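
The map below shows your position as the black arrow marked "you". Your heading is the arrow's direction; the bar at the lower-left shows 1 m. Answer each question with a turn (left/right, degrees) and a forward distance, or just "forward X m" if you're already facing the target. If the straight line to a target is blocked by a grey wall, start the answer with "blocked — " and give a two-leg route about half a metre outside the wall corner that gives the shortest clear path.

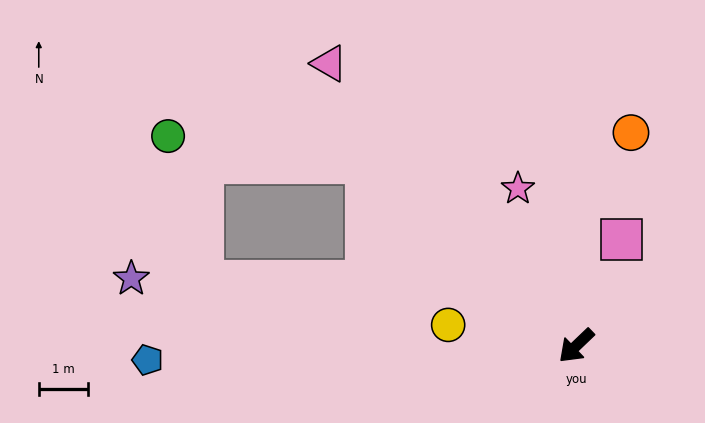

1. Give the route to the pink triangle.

turn right 93°, forward 7.7 m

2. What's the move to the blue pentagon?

turn right 42°, forward 8.8 m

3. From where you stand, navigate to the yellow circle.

turn right 53°, forward 2.7 m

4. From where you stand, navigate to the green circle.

blocked — turn right 85°, forward 5.7 m, then turn left 33°, forward 4.1 m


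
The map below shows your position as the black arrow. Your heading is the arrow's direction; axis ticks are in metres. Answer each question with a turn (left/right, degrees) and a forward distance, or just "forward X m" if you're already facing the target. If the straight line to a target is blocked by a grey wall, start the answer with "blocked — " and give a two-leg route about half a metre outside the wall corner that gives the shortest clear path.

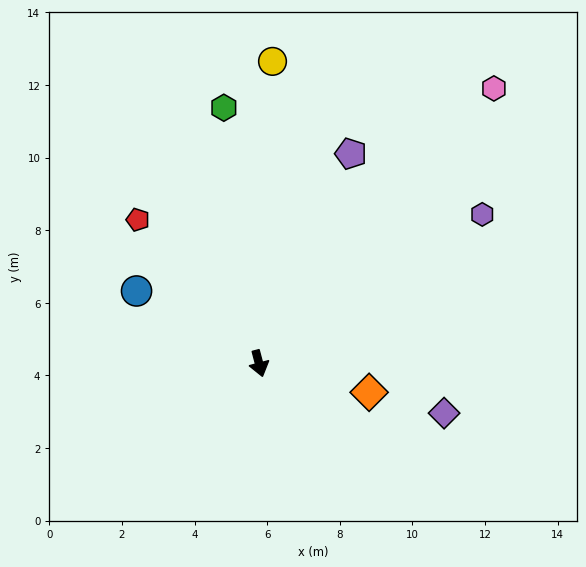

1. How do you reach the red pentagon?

turn right 155°, forward 5.2 m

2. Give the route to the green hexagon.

turn left 173°, forward 7.1 m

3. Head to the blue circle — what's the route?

turn right 135°, forward 3.9 m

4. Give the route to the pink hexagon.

turn left 125°, forward 10.0 m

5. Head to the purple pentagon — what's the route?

turn left 142°, forward 6.3 m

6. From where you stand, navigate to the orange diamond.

turn left 61°, forward 3.1 m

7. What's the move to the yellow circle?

turn left 163°, forward 8.3 m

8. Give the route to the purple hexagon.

turn left 109°, forward 7.4 m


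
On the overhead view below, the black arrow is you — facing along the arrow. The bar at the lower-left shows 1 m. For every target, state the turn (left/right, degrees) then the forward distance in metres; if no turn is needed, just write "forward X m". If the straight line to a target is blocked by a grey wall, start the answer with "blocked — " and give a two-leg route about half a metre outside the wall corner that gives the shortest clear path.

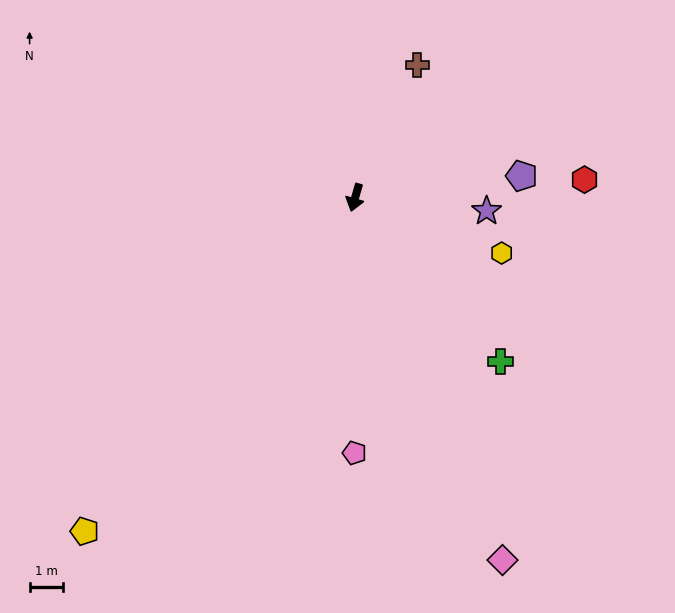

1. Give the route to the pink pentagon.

turn left 16°, forward 7.6 m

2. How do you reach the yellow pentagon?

turn right 23°, forward 12.8 m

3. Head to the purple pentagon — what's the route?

turn left 114°, forward 5.0 m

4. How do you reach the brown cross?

turn left 171°, forward 4.4 m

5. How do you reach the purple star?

turn left 100°, forward 3.9 m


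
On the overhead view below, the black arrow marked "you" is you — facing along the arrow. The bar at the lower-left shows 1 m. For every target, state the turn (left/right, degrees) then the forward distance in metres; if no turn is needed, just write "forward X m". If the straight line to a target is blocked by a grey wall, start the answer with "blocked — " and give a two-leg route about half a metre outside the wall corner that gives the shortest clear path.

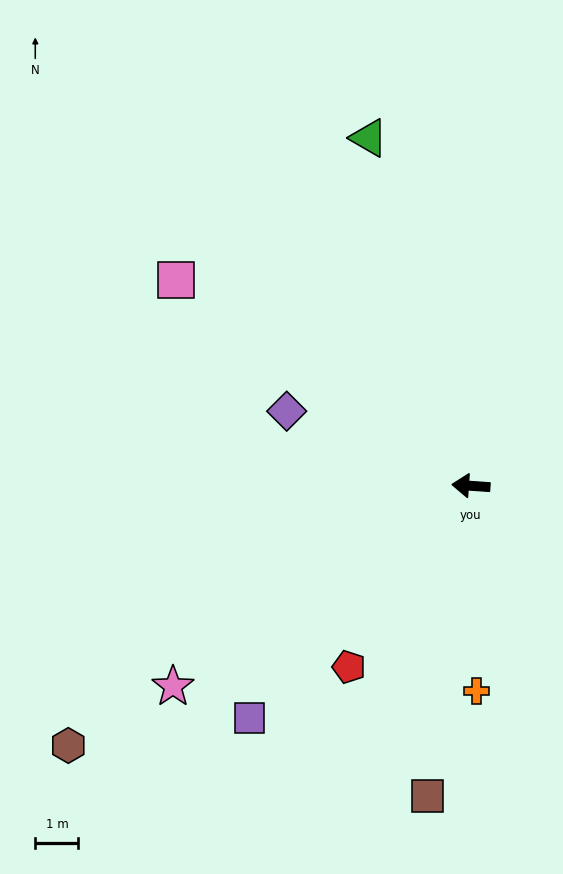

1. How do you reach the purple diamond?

turn right 18°, forward 4.6 m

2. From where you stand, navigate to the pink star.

turn left 38°, forward 8.3 m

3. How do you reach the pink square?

turn right 31°, forward 8.3 m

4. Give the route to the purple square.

turn left 50°, forward 7.4 m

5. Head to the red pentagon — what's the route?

turn left 60°, forward 5.1 m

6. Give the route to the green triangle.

turn right 70°, forward 8.4 m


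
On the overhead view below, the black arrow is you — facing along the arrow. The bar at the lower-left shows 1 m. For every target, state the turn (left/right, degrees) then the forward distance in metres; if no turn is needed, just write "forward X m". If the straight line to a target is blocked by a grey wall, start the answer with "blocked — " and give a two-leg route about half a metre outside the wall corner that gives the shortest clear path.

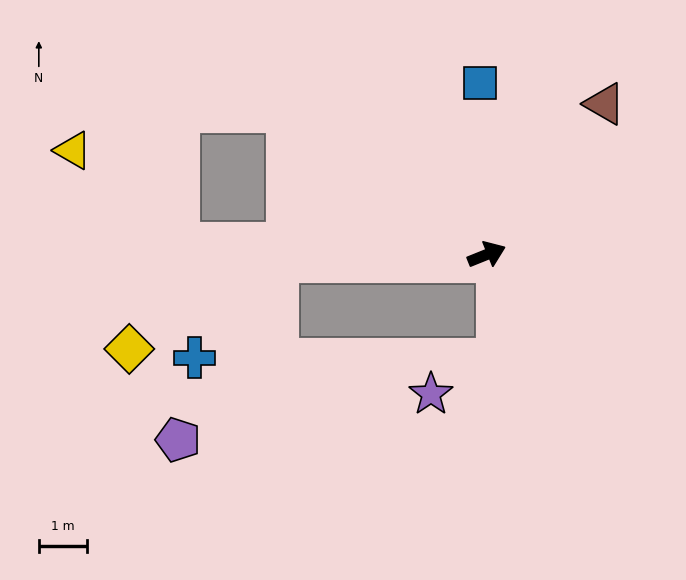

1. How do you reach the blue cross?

blocked — turn left 160°, forward 4.3 m, then turn left 47°, forward 2.6 m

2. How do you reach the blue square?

turn left 70°, forward 3.6 m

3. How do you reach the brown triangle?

turn left 30°, forward 4.0 m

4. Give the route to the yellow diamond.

blocked — turn left 160°, forward 4.3 m, then turn left 28°, forward 3.6 m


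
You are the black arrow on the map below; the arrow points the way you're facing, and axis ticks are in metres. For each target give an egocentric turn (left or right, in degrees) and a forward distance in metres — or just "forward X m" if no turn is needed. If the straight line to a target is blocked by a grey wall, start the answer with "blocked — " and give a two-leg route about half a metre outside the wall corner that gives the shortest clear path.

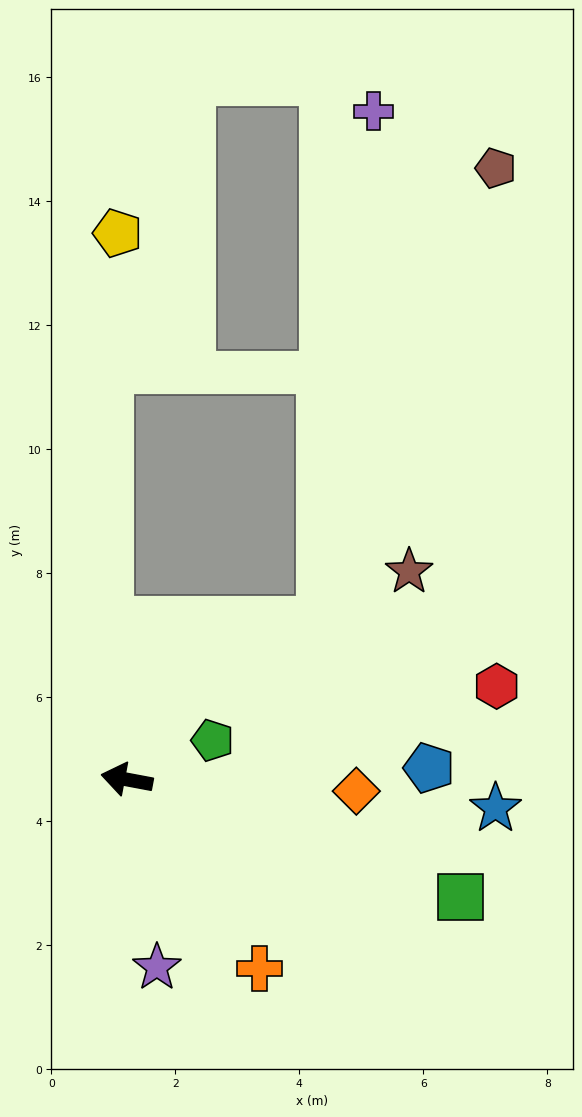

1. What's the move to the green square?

turn left 171°, forward 5.7 m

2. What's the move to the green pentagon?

turn right 145°, forward 1.5 m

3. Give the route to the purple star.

turn left 110°, forward 3.1 m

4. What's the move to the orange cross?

turn left 136°, forward 3.7 m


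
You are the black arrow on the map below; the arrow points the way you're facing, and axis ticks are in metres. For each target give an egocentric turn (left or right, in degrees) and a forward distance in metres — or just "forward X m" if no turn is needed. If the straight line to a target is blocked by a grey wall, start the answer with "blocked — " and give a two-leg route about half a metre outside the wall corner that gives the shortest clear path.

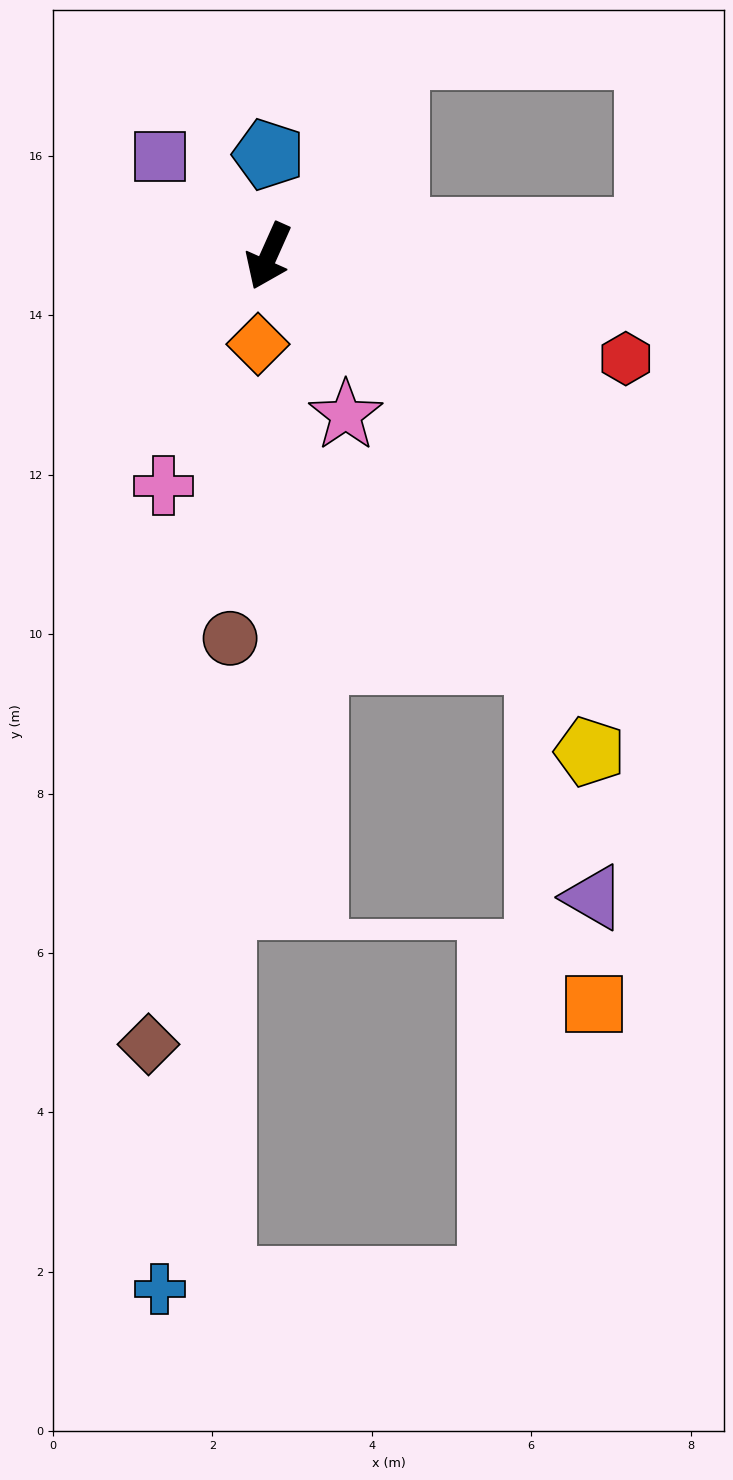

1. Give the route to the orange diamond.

turn left 17°, forward 1.1 m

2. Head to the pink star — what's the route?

turn left 50°, forward 2.2 m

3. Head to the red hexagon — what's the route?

turn left 98°, forward 4.7 m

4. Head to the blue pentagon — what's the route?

turn right 156°, forward 1.3 m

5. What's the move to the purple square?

turn right 108°, forward 1.9 m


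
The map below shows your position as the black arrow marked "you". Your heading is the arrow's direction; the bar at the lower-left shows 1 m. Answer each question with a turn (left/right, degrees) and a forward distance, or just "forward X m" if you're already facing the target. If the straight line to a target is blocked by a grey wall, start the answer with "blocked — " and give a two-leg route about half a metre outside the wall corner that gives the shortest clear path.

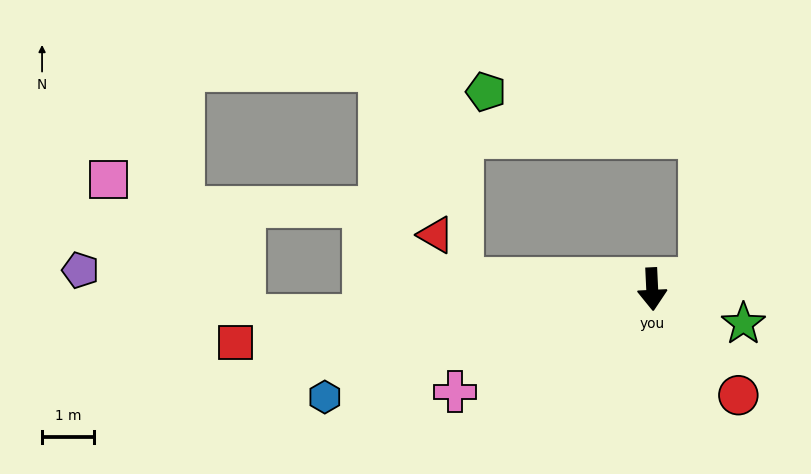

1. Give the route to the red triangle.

blocked — turn right 96°, forward 3.7 m, then turn right 57°, forward 1.0 m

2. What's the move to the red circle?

turn left 36°, forward 2.6 m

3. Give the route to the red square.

turn right 85°, forward 8.1 m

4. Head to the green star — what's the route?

turn left 67°, forward 1.9 m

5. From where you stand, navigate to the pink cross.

turn right 65°, forward 4.3 m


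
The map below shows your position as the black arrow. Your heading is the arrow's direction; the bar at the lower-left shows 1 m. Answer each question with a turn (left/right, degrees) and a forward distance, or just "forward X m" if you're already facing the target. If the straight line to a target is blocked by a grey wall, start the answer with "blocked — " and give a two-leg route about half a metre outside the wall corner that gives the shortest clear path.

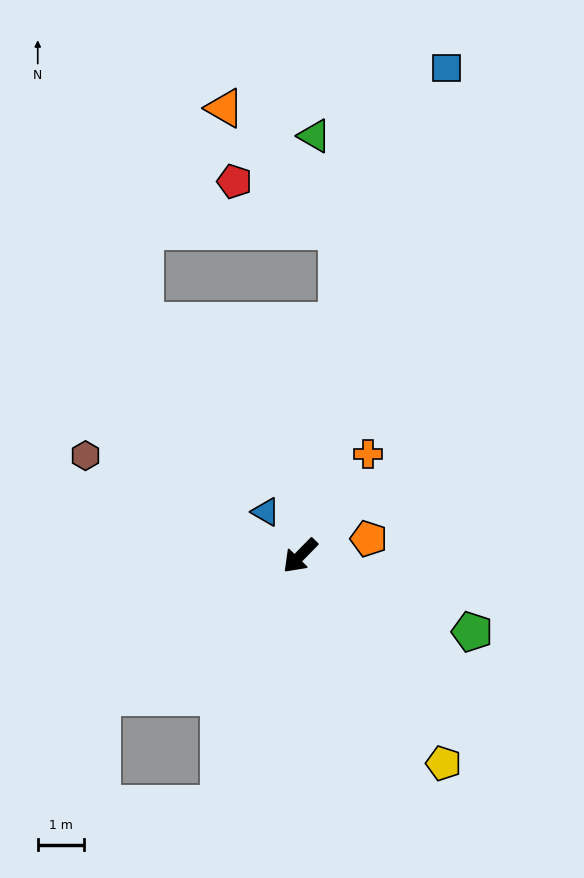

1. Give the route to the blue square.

turn right 152°, forward 11.0 m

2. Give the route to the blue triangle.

turn right 97°, forward 1.2 m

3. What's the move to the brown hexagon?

turn right 71°, forward 5.1 m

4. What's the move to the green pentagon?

turn left 111°, forward 4.1 m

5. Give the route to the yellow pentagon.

turn left 79°, forward 5.4 m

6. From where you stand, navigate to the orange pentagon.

turn left 148°, forward 1.5 m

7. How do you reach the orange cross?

turn right 169°, forward 2.6 m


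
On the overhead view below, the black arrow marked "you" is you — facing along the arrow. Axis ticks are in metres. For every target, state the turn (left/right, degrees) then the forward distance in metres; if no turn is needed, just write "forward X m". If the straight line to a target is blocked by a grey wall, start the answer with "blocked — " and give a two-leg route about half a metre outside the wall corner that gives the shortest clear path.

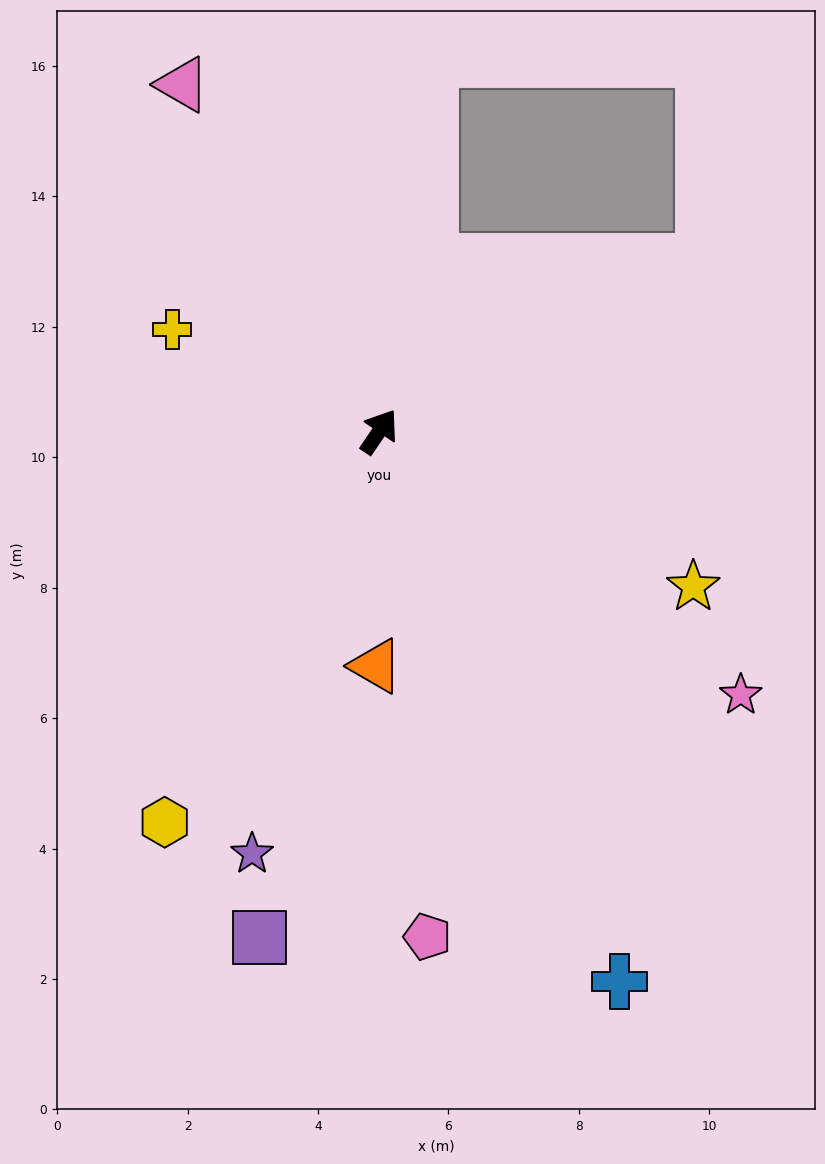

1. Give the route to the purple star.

turn right 163°, forward 6.8 m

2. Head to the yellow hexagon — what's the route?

turn right 175°, forward 6.8 m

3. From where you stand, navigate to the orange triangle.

turn right 147°, forward 3.6 m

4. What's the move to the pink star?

turn right 92°, forward 6.9 m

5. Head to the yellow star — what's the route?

turn right 82°, forward 5.4 m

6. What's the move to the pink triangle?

turn left 64°, forward 6.1 m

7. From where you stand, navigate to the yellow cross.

turn left 98°, forward 3.5 m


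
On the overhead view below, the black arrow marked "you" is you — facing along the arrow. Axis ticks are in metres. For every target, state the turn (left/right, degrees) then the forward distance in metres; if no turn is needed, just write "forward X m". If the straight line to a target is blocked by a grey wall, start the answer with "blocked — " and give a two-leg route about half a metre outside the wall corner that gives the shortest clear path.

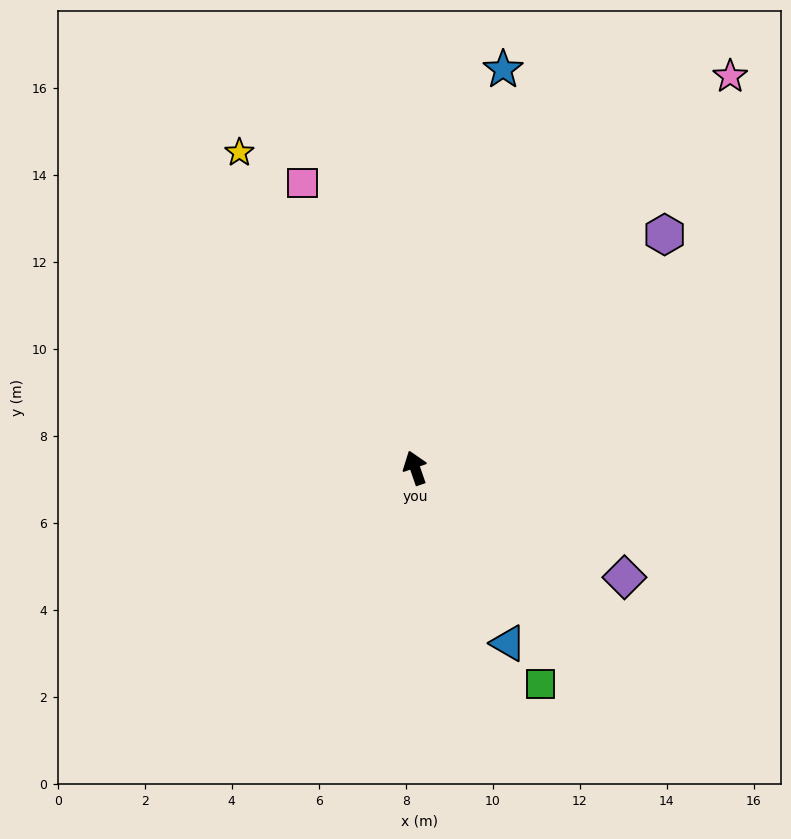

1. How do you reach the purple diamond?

turn right 137°, forward 5.4 m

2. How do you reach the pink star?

turn right 58°, forward 11.6 m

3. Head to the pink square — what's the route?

turn left 3°, forward 7.0 m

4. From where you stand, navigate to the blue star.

turn right 32°, forward 9.4 m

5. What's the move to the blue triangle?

turn right 171°, forward 4.6 m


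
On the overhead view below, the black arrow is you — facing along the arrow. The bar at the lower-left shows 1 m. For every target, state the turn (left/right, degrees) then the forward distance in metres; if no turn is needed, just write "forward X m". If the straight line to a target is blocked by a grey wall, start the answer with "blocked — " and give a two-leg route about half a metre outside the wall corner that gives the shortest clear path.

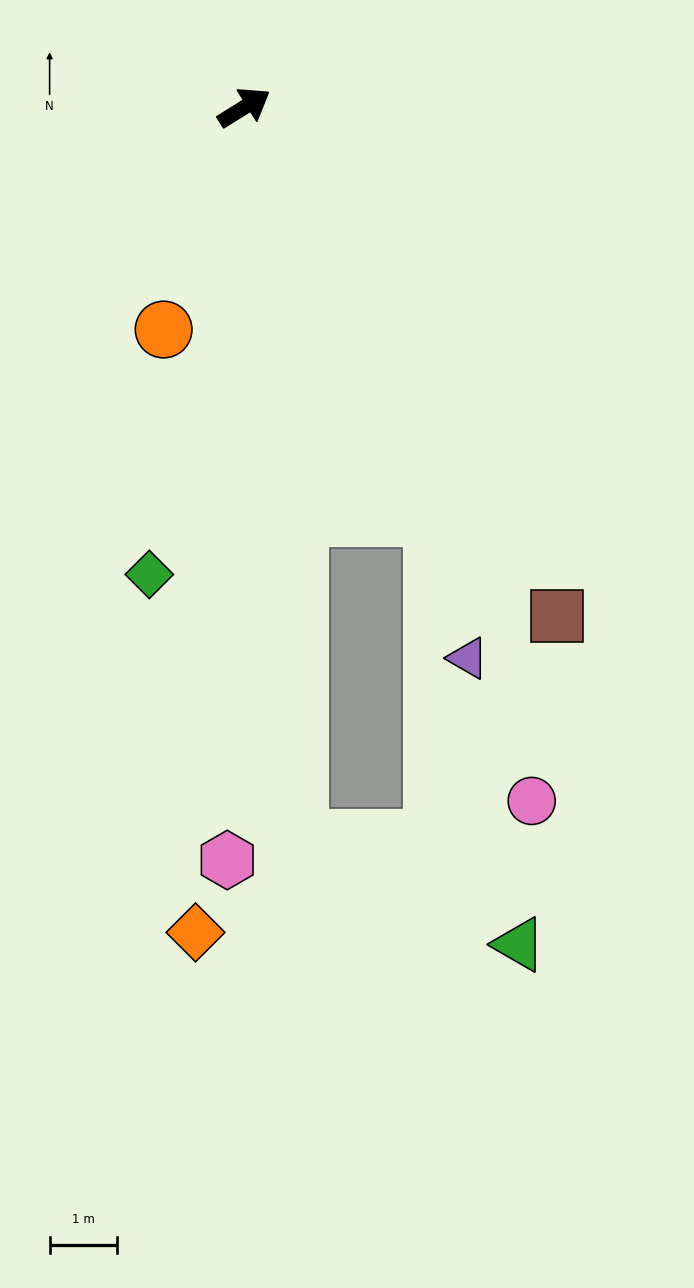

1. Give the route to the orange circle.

turn right 142°, forward 3.5 m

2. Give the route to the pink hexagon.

turn right 123°, forward 11.3 m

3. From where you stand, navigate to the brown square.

turn right 90°, forward 8.9 m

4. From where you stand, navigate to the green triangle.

blocked — turn right 118°, forward 11.0 m, then turn left 60°, forward 3.6 m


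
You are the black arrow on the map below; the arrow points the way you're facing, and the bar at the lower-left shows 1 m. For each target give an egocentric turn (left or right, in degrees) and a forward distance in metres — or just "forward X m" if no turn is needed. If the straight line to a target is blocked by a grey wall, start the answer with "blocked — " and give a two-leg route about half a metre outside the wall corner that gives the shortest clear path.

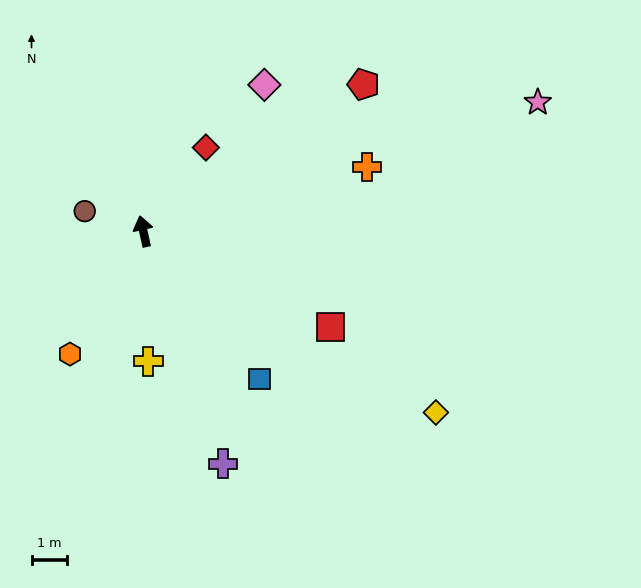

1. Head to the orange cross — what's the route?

turn right 87°, forward 6.6 m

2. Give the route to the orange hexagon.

turn left 137°, forward 4.0 m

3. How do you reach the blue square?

turn right 154°, forward 5.3 m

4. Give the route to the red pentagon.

turn right 69°, forward 7.5 m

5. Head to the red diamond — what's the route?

turn right 49°, forward 2.9 m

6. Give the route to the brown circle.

turn left 59°, forward 1.7 m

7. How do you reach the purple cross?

turn right 174°, forward 6.9 m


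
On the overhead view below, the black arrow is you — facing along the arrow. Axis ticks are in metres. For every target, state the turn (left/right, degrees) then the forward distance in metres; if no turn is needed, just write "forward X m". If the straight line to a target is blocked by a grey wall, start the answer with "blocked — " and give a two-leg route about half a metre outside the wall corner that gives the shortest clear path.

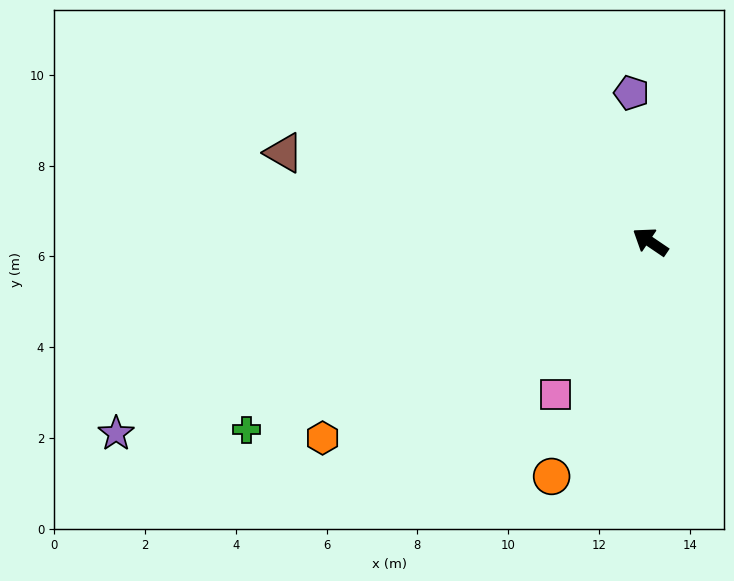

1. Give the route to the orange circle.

turn left 101°, forward 5.6 m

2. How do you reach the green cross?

turn left 59°, forward 9.8 m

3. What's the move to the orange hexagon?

turn left 65°, forward 8.4 m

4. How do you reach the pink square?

turn left 92°, forward 4.0 m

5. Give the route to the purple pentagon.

turn right 49°, forward 3.3 m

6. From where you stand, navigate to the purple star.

turn left 54°, forward 12.5 m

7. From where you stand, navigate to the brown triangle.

turn left 20°, forward 8.3 m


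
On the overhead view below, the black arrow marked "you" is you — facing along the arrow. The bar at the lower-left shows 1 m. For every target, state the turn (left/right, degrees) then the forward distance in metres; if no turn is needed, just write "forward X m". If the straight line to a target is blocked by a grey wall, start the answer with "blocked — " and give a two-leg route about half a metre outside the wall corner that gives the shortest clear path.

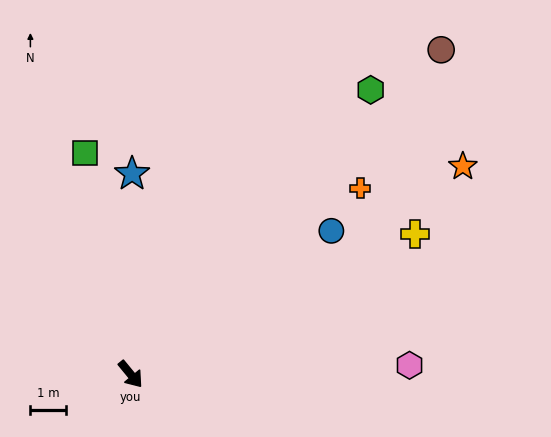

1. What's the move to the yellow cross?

turn left 77°, forward 9.0 m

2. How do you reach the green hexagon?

turn left 100°, forward 10.6 m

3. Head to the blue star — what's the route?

turn left 140°, forward 5.7 m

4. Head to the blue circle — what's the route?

turn left 86°, forward 7.0 m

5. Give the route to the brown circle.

turn left 97°, forward 12.8 m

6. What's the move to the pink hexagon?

turn left 52°, forward 7.9 m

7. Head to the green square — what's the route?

turn left 152°, forward 6.4 m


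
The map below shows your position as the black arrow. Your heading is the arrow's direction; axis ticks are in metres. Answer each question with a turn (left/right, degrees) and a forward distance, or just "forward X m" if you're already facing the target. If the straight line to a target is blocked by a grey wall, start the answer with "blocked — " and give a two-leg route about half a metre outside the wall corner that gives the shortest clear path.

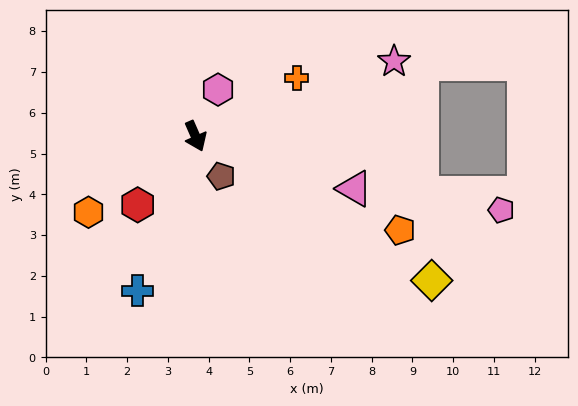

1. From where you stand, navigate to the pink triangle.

turn left 48°, forward 4.1 m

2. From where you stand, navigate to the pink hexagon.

turn left 131°, forward 1.3 m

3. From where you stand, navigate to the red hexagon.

turn right 64°, forward 2.2 m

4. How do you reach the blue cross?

turn right 44°, forward 4.1 m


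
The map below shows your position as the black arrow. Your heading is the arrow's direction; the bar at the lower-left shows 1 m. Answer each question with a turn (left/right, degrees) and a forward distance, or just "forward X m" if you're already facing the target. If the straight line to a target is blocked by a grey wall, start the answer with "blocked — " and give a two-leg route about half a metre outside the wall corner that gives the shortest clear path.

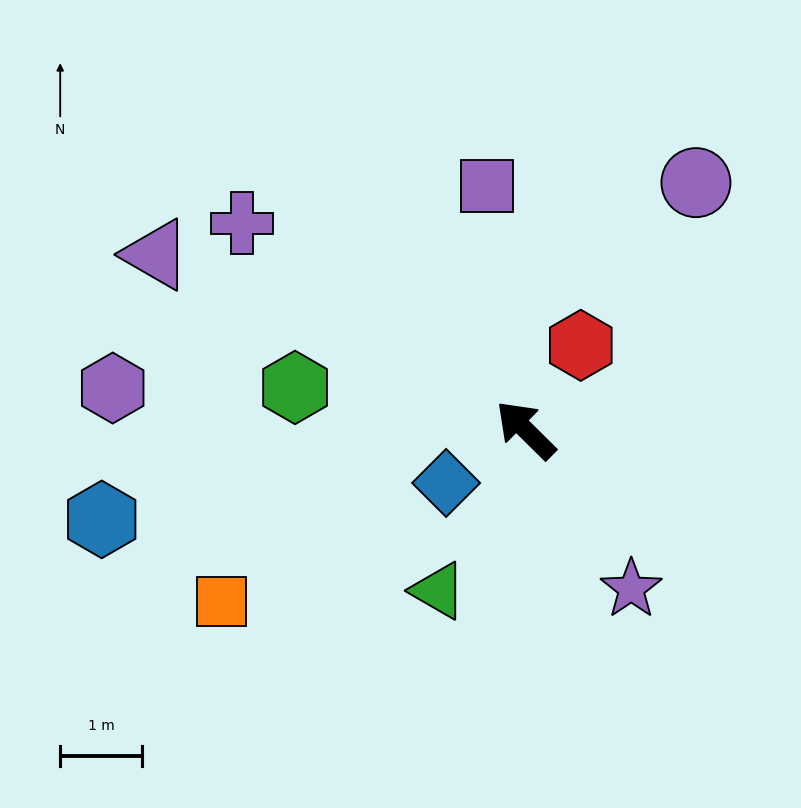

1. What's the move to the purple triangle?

turn left 19°, forward 5.0 m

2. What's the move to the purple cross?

turn left 9°, forward 4.3 m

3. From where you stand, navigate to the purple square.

turn right 36°, forward 3.0 m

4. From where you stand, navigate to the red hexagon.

turn right 78°, forward 1.2 m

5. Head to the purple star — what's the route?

turn left 168°, forward 2.3 m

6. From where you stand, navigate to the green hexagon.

turn left 34°, forward 2.9 m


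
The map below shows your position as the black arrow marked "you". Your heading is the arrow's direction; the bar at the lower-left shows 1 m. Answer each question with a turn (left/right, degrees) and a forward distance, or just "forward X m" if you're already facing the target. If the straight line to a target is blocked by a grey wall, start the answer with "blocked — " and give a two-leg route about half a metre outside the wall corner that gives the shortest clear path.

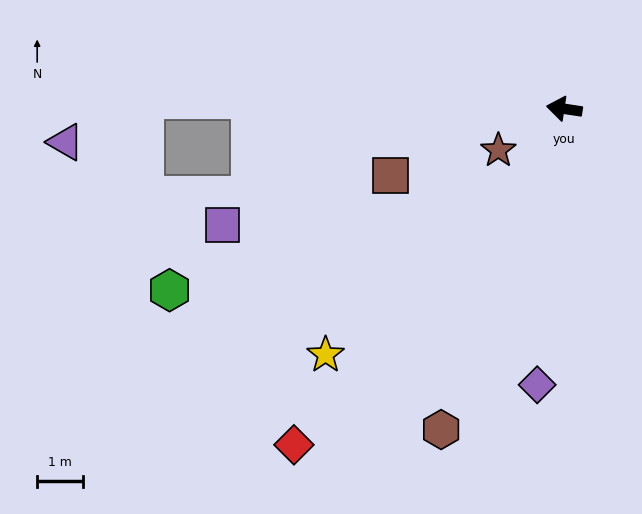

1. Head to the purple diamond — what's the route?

turn left 93°, forward 6.1 m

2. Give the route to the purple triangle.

blocked — turn left 7°, forward 9.2 m, then turn left 30°, forward 2.0 m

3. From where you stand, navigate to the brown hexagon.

turn left 78°, forward 7.6 m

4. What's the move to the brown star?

turn left 41°, forward 1.7 m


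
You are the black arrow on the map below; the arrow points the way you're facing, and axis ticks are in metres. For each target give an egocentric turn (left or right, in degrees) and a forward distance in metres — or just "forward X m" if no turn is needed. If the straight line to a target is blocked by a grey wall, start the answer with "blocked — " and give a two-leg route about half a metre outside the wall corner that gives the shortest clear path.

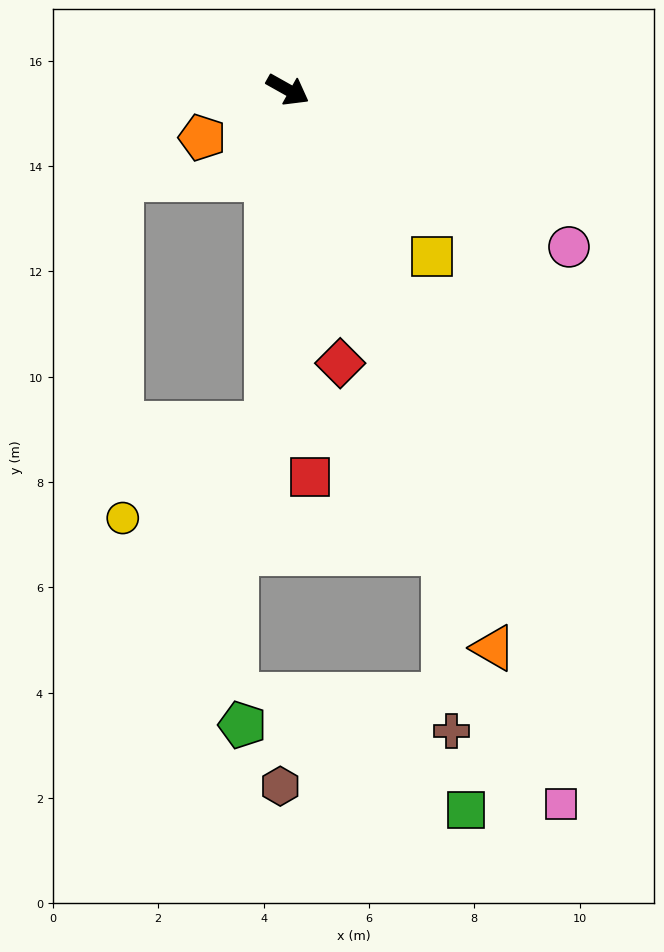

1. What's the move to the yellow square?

turn right 20°, forward 4.2 m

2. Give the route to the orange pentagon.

turn right 122°, forward 1.9 m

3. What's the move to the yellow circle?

blocked — turn right 64°, forward 6.4 m, then turn right 54°, forward 3.3 m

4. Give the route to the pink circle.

forward 6.1 m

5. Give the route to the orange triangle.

turn right 40°, forward 11.3 m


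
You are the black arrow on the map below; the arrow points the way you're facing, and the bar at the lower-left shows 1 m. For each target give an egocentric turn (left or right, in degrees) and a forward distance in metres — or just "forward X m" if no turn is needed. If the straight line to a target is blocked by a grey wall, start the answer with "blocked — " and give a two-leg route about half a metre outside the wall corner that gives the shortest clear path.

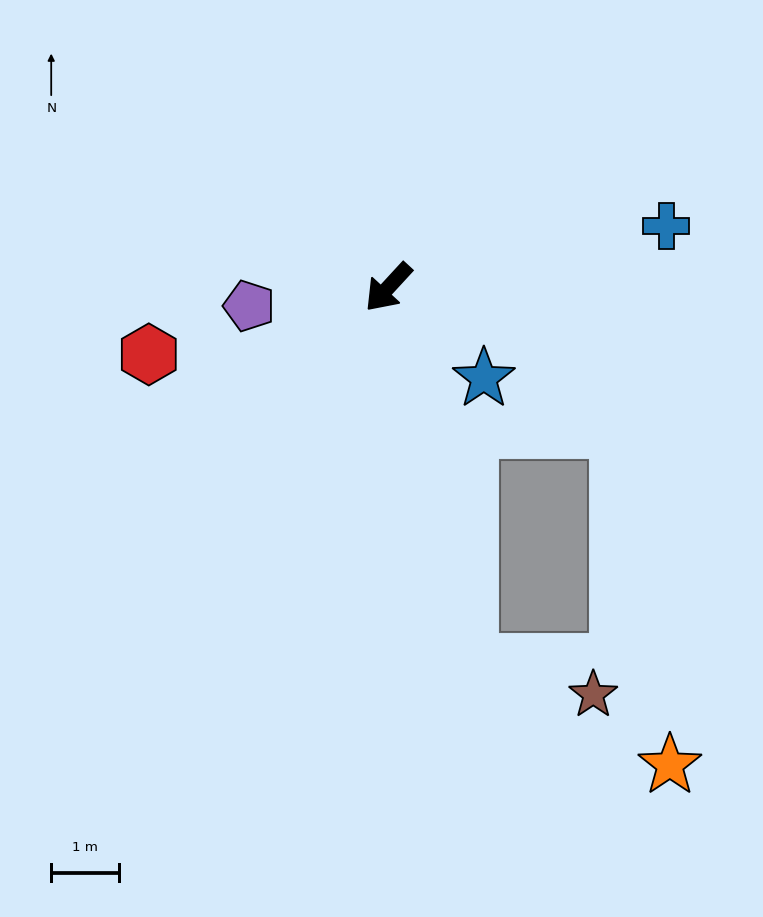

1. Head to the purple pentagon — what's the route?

turn right 40°, forward 2.1 m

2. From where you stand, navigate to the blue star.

turn left 89°, forward 2.0 m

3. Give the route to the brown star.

blocked — turn left 55°, forward 5.7 m, then turn left 63°, forward 1.9 m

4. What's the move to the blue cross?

turn left 145°, forward 4.2 m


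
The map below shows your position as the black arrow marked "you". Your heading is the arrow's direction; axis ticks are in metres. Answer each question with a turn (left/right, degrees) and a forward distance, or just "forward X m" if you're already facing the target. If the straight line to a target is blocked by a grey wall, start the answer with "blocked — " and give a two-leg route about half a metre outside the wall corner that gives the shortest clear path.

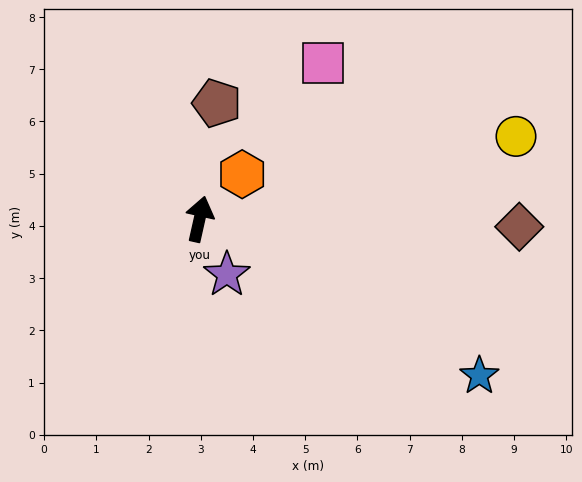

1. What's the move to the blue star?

turn right 107°, forward 6.1 m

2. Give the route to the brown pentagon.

turn left 4°, forward 2.2 m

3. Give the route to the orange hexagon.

turn right 31°, forward 1.2 m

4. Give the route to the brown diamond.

turn right 79°, forward 6.1 m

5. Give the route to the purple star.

turn right 141°, forward 1.2 m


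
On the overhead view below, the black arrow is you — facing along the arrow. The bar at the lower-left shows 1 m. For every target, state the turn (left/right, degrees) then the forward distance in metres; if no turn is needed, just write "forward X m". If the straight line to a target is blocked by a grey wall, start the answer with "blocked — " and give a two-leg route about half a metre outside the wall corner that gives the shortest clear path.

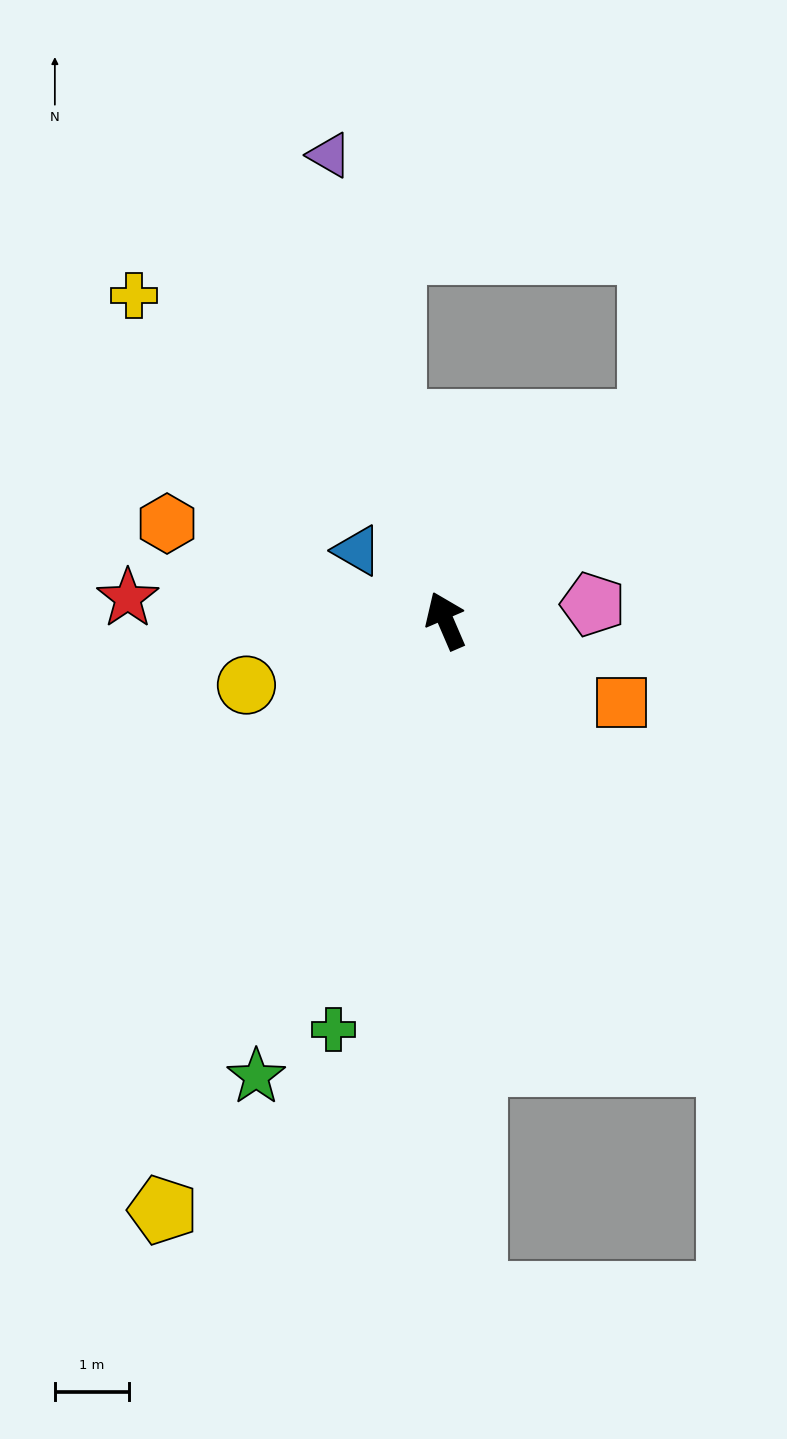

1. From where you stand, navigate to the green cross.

turn left 141°, forward 5.7 m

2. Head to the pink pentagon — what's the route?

turn right 107°, forward 2.0 m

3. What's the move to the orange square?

turn right 138°, forward 2.6 m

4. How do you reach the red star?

turn left 63°, forward 4.3 m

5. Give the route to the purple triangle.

turn right 9°, forward 6.5 m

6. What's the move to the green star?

turn left 134°, forward 6.7 m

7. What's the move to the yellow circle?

turn left 85°, forward 2.8 m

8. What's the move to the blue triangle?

turn left 28°, forward 1.5 m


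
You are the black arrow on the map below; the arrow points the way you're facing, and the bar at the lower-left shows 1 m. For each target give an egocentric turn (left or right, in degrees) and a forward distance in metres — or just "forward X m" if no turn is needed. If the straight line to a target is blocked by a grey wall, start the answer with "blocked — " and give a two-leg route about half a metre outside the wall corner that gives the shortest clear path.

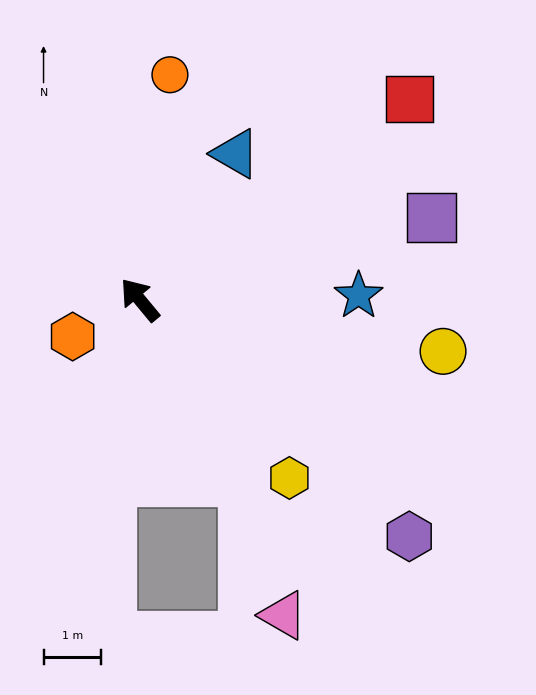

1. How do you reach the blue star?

turn right 129°, forward 3.8 m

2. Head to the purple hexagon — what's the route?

turn right 171°, forward 6.2 m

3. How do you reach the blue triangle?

turn right 73°, forward 3.0 m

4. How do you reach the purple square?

turn right 114°, forward 5.2 m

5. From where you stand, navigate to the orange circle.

turn right 47°, forward 3.9 m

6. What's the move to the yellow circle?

turn right 139°, forward 5.3 m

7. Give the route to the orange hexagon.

turn left 79°, forward 1.3 m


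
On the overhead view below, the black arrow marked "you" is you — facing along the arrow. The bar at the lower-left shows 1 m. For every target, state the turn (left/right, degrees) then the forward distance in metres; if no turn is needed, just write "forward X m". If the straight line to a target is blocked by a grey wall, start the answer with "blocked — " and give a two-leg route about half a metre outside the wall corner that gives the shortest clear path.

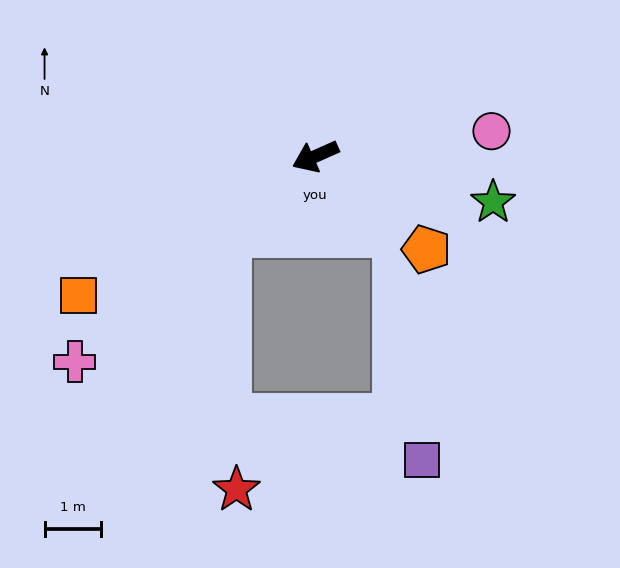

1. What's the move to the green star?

turn left 142°, forward 3.3 m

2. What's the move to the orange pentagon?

turn left 116°, forward 2.6 m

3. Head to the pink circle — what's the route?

turn left 164°, forward 3.2 m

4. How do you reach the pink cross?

turn left 16°, forward 5.6 m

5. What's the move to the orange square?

turn left 6°, forward 4.9 m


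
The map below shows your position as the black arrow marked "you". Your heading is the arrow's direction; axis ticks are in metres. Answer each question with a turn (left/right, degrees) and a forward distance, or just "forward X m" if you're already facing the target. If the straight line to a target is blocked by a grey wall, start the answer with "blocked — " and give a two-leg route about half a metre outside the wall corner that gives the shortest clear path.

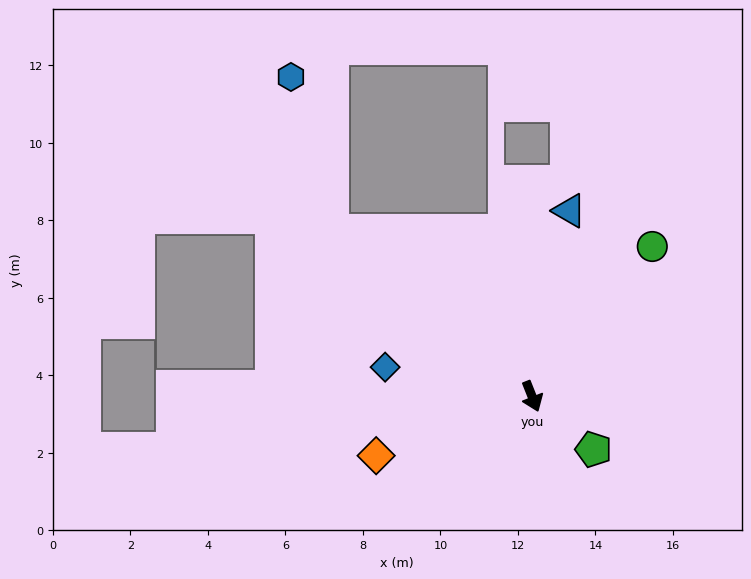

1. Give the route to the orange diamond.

turn right 91°, forward 4.3 m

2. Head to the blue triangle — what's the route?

turn left 147°, forward 4.9 m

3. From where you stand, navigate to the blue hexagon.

blocked — turn right 151°, forward 6.7 m, then turn right 36°, forward 4.1 m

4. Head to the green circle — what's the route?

turn left 120°, forward 5.0 m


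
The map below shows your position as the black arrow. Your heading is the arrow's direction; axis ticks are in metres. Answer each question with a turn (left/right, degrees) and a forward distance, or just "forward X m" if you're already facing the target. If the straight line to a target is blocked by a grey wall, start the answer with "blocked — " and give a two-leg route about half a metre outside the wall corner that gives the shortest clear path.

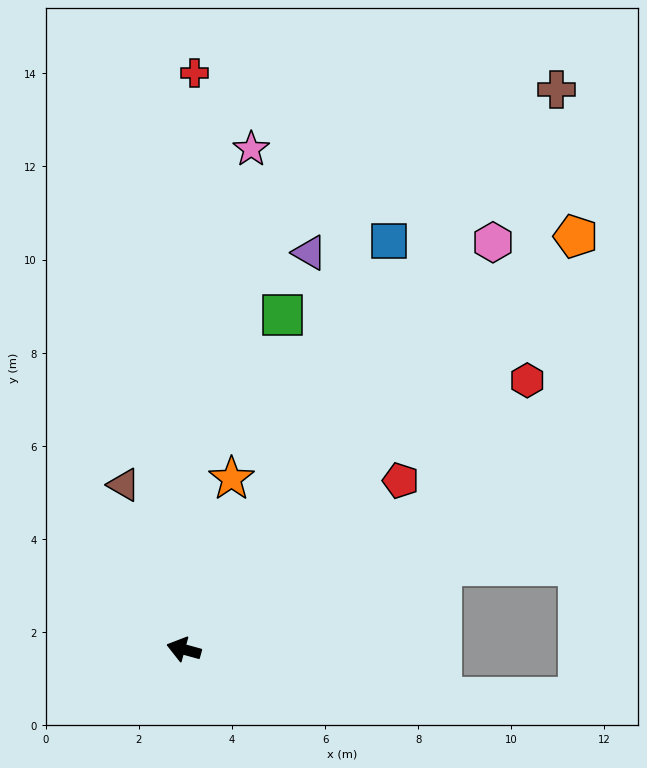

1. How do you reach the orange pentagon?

turn right 118°, forward 12.2 m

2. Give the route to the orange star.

turn right 90°, forward 3.8 m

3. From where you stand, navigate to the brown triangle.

turn right 55°, forward 3.8 m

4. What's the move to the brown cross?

turn right 108°, forward 14.4 m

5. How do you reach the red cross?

turn right 76°, forward 12.4 m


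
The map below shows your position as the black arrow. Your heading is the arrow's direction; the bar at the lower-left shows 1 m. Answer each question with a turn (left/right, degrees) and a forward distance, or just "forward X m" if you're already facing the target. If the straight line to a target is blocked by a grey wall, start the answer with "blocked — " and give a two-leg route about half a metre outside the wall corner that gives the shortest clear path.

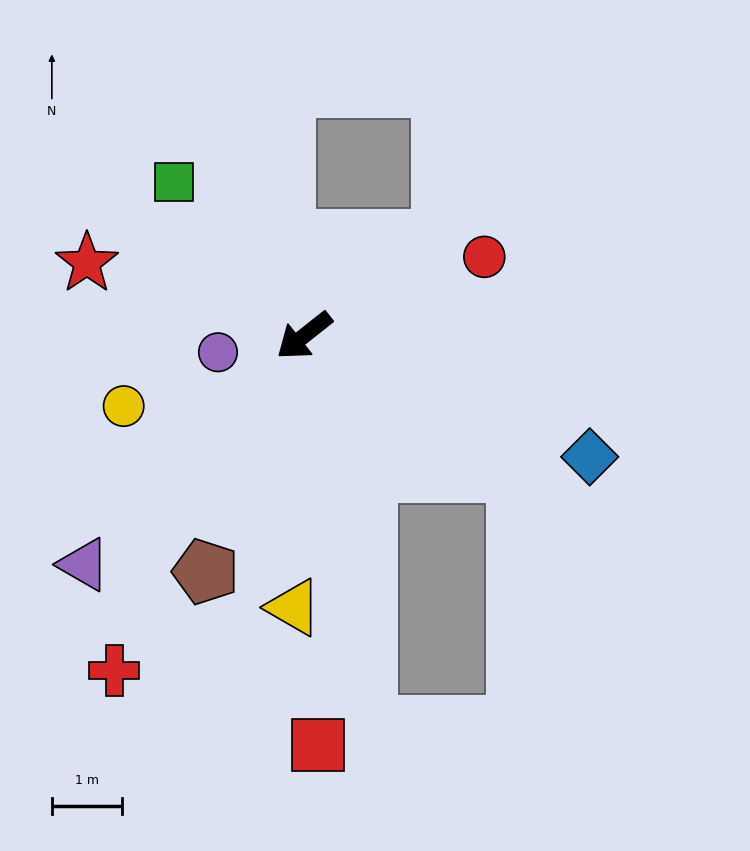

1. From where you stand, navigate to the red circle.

turn left 165°, forward 2.8 m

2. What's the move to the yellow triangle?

turn left 49°, forward 3.9 m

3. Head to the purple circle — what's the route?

turn right 27°, forward 1.3 m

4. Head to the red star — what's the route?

turn right 57°, forward 3.3 m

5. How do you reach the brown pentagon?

turn left 29°, forward 3.7 m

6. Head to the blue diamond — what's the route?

turn left 119°, forward 4.5 m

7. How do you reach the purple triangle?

turn left 8°, forward 4.6 m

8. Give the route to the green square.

turn right 88°, forward 2.9 m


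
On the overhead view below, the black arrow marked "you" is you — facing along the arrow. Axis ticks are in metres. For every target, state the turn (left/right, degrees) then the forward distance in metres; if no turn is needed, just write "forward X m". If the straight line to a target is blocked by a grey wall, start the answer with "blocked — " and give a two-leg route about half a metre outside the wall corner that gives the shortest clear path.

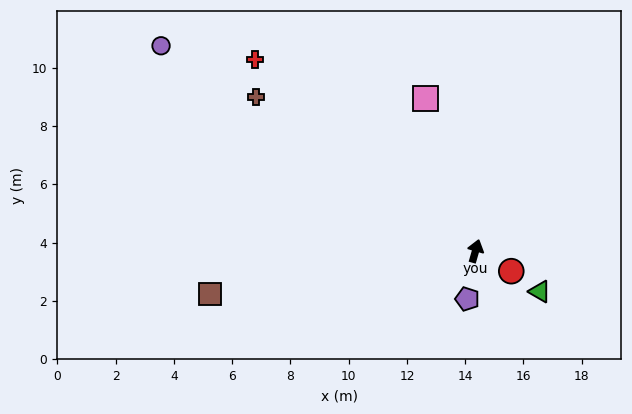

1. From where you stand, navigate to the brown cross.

turn left 71°, forward 9.2 m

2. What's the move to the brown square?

turn left 115°, forward 9.3 m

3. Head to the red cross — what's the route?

turn left 65°, forward 10.0 m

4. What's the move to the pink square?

turn left 34°, forward 5.5 m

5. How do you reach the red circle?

turn right 103°, forward 1.4 m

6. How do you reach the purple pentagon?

turn right 174°, forward 1.7 m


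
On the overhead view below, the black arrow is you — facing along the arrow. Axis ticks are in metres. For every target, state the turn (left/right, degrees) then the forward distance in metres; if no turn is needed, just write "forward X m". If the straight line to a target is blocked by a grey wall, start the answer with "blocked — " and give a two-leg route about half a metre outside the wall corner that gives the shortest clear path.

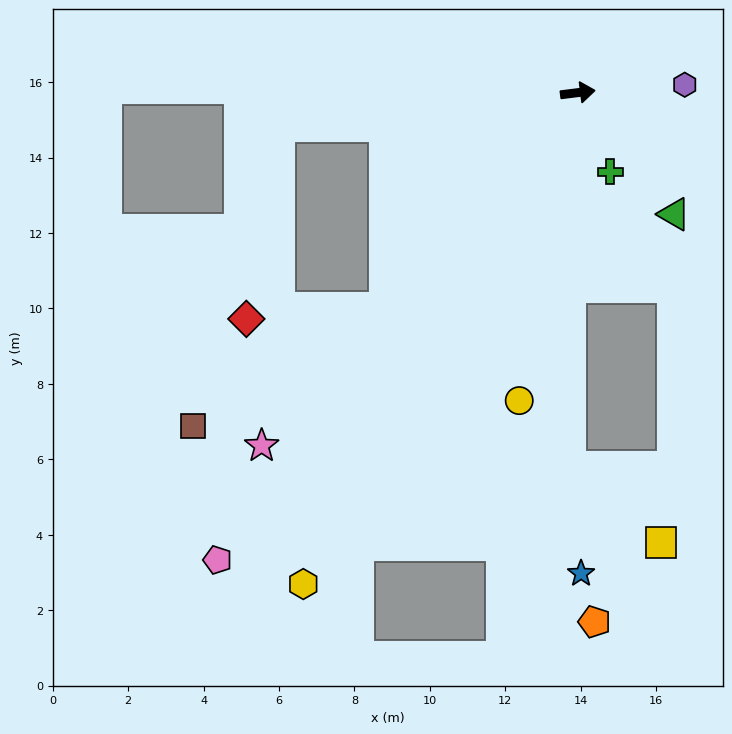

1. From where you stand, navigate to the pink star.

turn right 139°, forward 12.6 m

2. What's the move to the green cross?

turn right 75°, forward 2.3 m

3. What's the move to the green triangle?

turn right 59°, forward 4.1 m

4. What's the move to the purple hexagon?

turn right 3°, forward 2.8 m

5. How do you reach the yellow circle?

turn right 108°, forward 8.3 m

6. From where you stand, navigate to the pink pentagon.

turn right 135°, forward 15.6 m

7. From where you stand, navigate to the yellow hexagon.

turn right 126°, forward 14.9 m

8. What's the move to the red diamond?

blocked — turn right 139°, forward 7.7 m, then turn right 44°, forward 3.7 m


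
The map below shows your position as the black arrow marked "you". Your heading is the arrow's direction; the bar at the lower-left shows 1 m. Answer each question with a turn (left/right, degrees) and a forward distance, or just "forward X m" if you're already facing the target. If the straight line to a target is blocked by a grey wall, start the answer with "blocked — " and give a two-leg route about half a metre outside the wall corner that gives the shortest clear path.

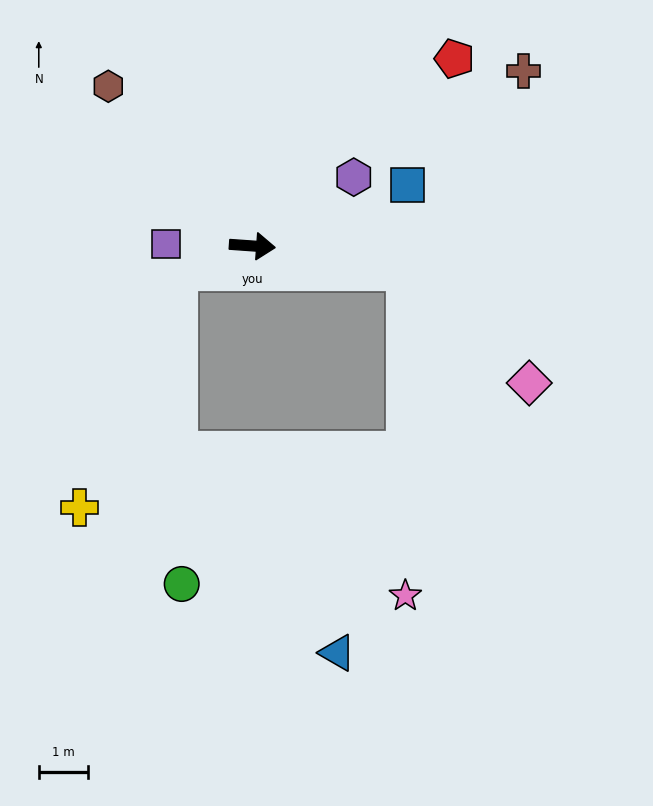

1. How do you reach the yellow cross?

blocked — turn right 158°, forward 1.6 m, then turn left 50°, forward 5.3 m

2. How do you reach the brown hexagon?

turn left 136°, forward 4.4 m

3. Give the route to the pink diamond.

blocked — turn right 5°, forward 3.2 m, then turn right 34°, forward 3.4 m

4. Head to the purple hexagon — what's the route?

turn left 38°, forward 2.5 m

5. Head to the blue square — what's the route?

turn left 25°, forward 3.4 m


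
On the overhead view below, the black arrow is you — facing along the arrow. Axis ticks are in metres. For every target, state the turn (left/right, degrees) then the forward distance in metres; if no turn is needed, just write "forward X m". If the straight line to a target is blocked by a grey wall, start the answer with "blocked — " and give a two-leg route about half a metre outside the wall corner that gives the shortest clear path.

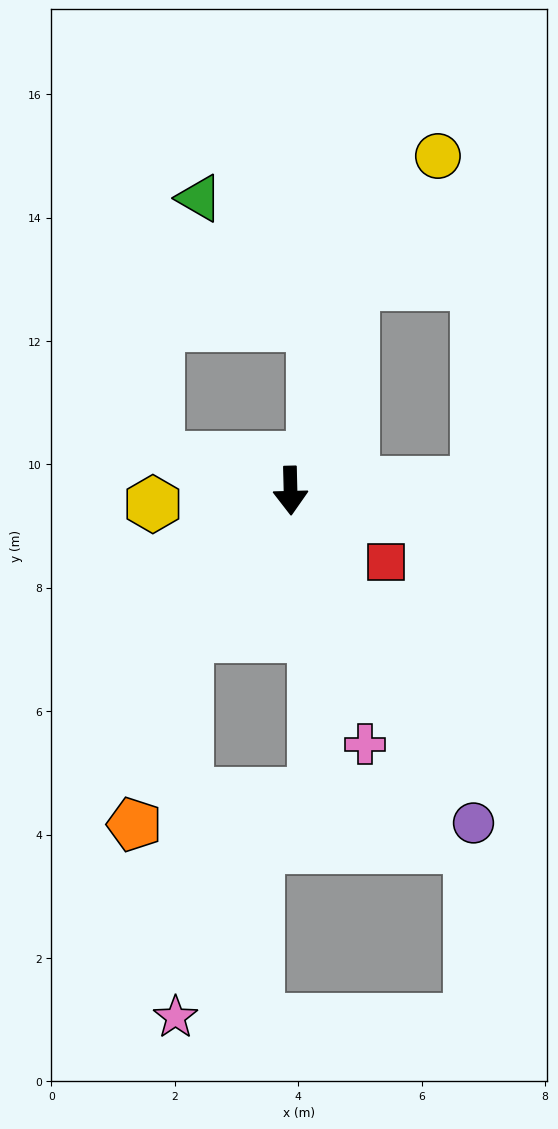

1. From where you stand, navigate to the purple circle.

turn left 27°, forward 6.1 m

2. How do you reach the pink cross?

turn left 15°, forward 4.3 m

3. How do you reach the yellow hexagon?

turn right 86°, forward 2.2 m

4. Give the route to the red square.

turn left 52°, forward 1.9 m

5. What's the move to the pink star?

blocked — turn right 37°, forward 2.9 m, then turn left 34°, forward 6.2 m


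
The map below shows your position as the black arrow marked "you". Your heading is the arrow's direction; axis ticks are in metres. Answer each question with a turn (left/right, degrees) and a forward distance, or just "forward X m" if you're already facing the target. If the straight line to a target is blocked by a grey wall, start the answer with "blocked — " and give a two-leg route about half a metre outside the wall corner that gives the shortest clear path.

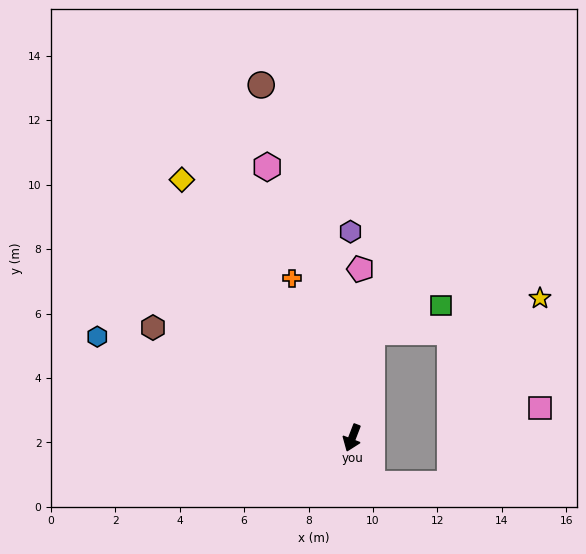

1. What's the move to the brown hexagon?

turn right 98°, forward 7.1 m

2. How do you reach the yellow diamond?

turn right 126°, forward 9.6 m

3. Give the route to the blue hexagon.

turn right 91°, forward 8.5 m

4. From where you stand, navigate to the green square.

blocked — turn right 169°, forward 3.4 m, then turn right 60°, forward 2.3 m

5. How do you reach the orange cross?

turn right 138°, forward 5.3 m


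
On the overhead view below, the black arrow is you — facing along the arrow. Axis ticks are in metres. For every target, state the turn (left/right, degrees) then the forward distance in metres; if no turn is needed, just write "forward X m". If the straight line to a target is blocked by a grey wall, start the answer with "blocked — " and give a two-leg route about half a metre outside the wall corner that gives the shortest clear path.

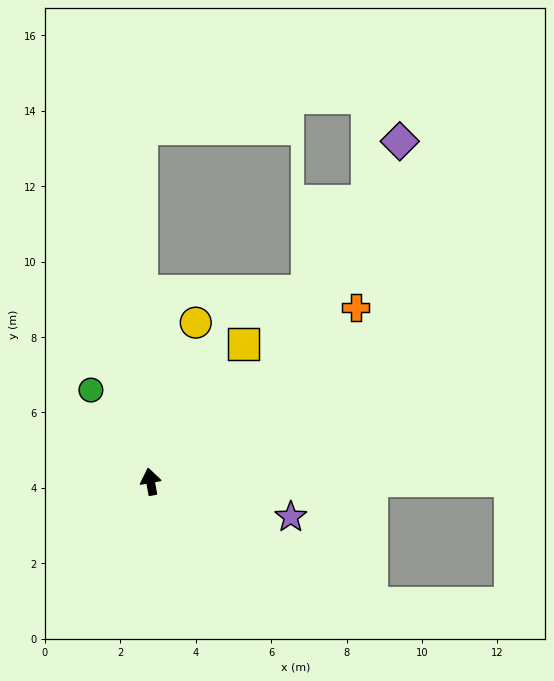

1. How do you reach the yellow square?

turn right 44°, forward 4.4 m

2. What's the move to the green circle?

turn left 23°, forward 2.9 m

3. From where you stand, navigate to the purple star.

turn right 114°, forward 3.8 m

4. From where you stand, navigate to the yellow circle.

turn right 26°, forward 4.4 m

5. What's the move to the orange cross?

turn right 60°, forward 7.1 m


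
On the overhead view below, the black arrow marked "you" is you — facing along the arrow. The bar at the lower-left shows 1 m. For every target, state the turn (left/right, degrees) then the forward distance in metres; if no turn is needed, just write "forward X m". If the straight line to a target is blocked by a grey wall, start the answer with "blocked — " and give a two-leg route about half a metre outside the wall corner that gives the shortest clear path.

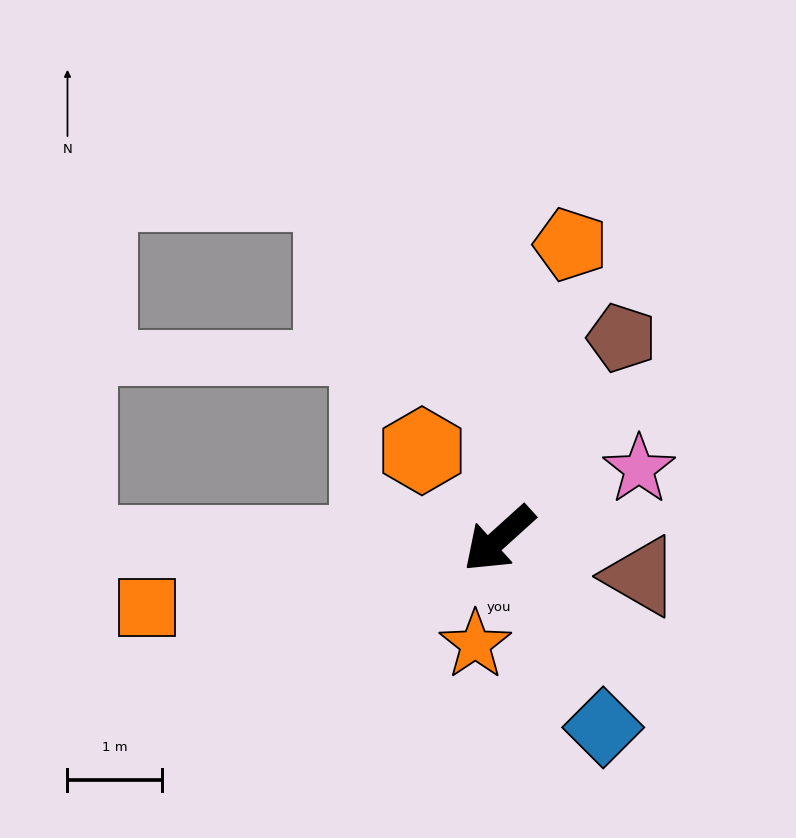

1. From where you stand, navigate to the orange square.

turn right 31°, forward 3.8 m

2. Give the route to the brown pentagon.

turn right 164°, forward 2.5 m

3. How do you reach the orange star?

turn left 35°, forward 1.1 m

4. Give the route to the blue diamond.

turn left 77°, forward 2.3 m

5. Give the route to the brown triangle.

turn left 123°, forward 1.5 m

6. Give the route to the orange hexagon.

turn right 91°, forward 1.2 m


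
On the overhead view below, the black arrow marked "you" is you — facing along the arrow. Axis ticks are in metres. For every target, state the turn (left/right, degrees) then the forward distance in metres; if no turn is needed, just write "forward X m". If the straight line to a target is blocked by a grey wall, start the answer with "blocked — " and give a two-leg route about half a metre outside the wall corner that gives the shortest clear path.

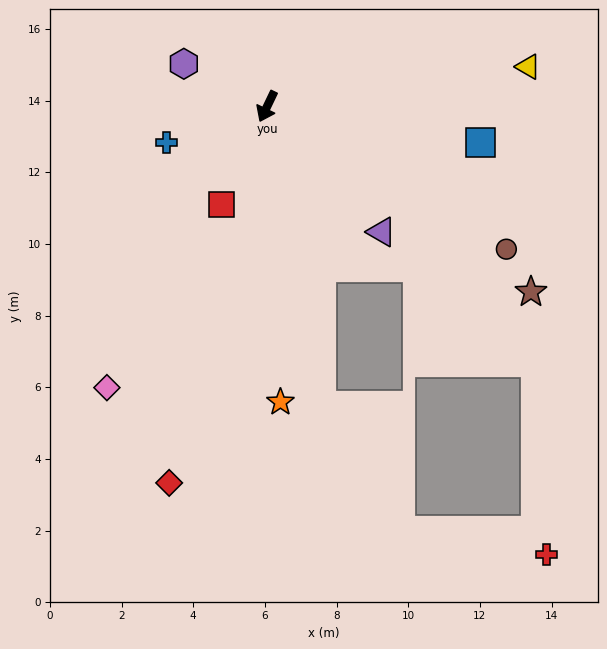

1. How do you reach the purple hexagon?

turn right 92°, forward 2.6 m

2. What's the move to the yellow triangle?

turn left 124°, forward 7.4 m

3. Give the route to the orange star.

turn left 28°, forward 8.3 m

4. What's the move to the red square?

forward 3.0 m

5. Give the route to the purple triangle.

turn left 68°, forward 4.7 m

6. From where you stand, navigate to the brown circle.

turn left 85°, forward 7.8 m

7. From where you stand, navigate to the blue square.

turn left 106°, forward 6.0 m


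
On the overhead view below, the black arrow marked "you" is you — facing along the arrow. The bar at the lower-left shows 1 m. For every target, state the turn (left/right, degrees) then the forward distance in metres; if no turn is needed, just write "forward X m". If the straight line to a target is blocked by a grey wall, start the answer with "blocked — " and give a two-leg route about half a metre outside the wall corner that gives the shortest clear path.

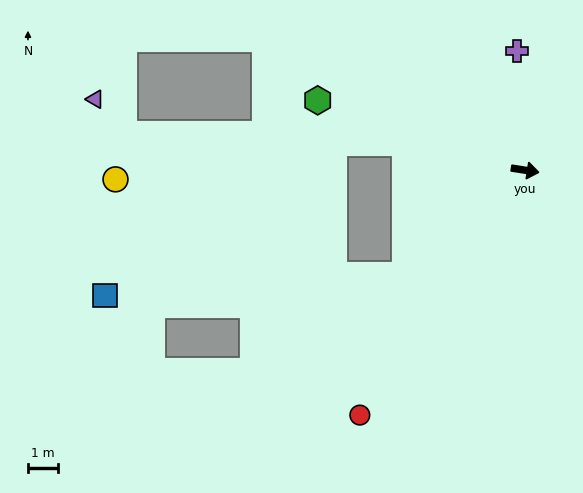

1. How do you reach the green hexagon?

turn left 170°, forward 7.2 m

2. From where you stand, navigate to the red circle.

turn right 115°, forward 9.8 m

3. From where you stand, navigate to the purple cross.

turn left 103°, forward 3.9 m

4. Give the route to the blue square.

blocked — turn right 130°, forward 5.3 m, then turn right 37°, forward 9.9 m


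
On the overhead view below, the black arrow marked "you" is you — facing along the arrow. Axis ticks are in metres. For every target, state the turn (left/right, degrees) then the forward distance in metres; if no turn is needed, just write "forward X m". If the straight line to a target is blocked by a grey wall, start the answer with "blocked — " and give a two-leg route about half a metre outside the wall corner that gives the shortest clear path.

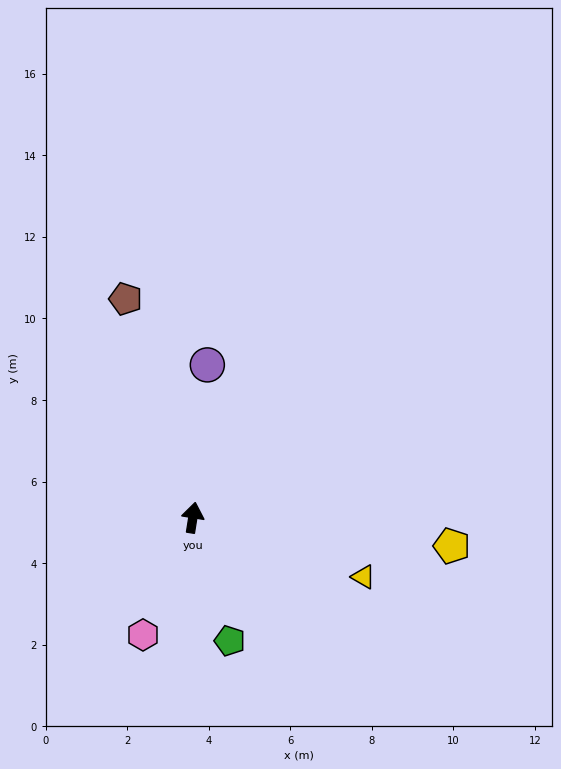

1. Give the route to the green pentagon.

turn right 154°, forward 3.2 m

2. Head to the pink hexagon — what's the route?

turn left 166°, forward 3.1 m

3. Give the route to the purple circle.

turn left 4°, forward 3.8 m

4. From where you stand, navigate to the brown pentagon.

turn left 26°, forward 5.6 m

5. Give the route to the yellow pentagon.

turn right 87°, forward 6.4 m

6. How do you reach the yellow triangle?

turn right 100°, forward 4.4 m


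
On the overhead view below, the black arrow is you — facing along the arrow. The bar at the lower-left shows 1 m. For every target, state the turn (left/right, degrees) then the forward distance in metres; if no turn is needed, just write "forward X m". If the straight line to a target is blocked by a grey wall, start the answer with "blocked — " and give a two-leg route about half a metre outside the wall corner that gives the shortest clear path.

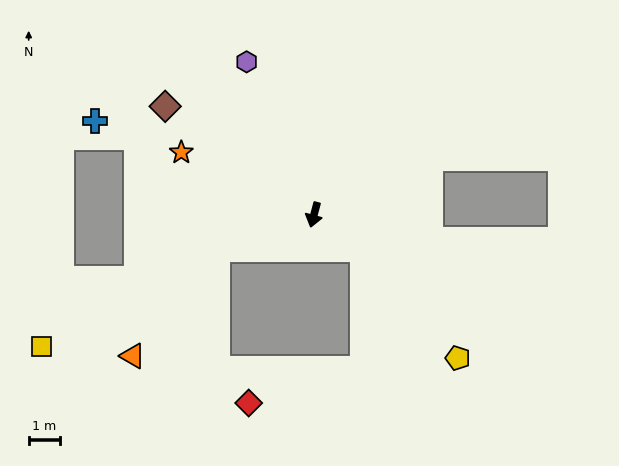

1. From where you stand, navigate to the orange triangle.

blocked — turn right 55°, forward 3.3 m, then turn left 32°, forward 4.4 m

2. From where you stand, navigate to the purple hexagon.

turn right 141°, forward 5.4 m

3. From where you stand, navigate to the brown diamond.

turn right 111°, forward 6.0 m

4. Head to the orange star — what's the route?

turn right 100°, forward 4.7 m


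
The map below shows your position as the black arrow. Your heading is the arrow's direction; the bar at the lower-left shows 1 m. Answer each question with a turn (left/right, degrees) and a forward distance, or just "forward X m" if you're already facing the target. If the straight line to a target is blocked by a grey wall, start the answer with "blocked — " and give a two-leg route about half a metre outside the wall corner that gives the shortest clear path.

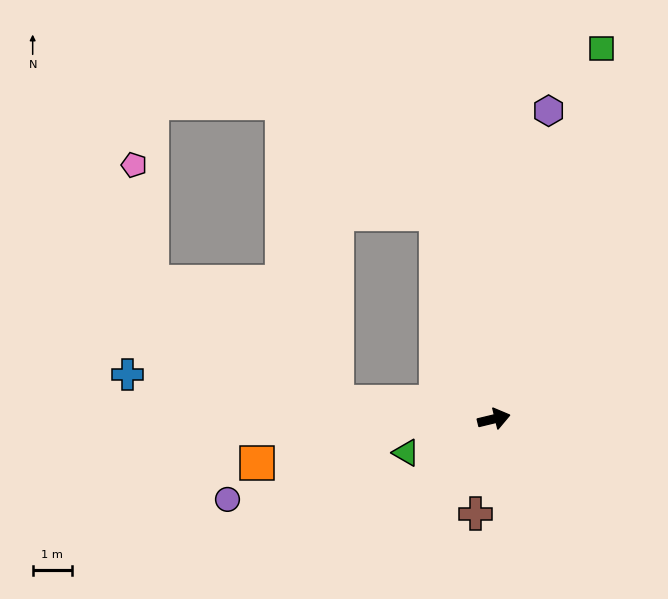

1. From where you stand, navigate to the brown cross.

turn right 114°, forward 2.5 m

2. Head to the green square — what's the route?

turn left 60°, forward 9.8 m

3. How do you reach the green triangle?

turn right 173°, forward 2.4 m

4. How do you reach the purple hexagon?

turn left 66°, forward 8.0 m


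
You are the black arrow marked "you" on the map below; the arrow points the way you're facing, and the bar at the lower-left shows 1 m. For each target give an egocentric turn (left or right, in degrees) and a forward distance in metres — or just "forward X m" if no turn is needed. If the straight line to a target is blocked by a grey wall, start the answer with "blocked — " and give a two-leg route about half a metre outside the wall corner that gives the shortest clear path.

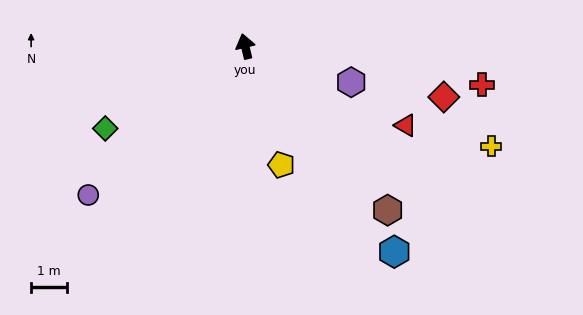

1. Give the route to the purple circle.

turn left 120°, forward 6.1 m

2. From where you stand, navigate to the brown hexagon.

turn right 152°, forward 6.1 m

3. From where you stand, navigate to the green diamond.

turn left 107°, forward 4.6 m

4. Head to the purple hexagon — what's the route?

turn right 122°, forward 3.2 m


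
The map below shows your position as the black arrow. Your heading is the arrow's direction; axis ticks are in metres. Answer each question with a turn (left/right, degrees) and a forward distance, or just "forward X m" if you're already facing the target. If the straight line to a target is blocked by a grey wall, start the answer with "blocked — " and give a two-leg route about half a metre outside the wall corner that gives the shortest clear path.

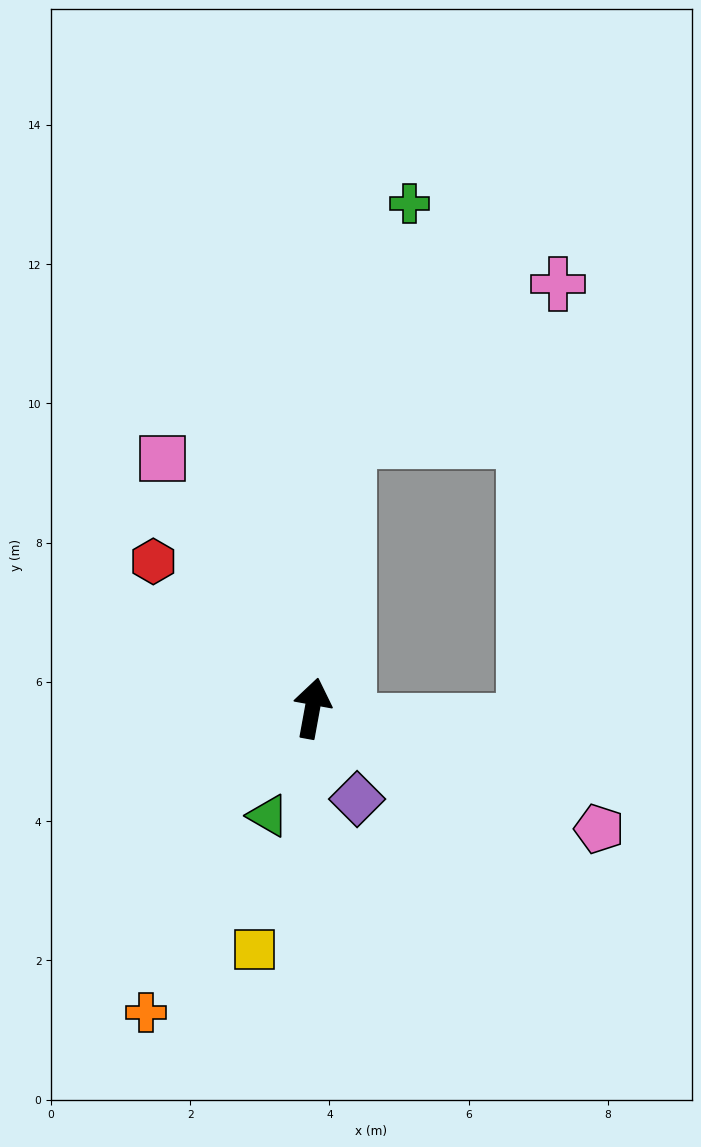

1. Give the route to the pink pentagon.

turn right 102°, forward 4.5 m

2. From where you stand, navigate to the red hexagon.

turn left 58°, forward 3.1 m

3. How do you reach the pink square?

turn left 41°, forward 4.2 m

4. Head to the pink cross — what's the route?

blocked — turn left 3°, forward 3.9 m, then turn right 46°, forward 3.8 m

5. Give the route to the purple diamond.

turn right 143°, forward 1.5 m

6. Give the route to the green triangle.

turn left 168°, forward 1.7 m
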